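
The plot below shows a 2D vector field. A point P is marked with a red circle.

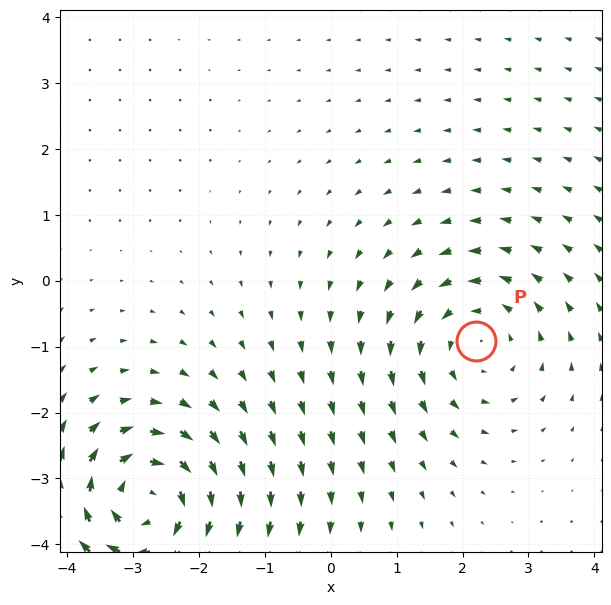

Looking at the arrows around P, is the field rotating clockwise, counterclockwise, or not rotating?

counterclockwise

Near P at (2.2, -0.9) the arrows circulate counterclockwise. The curl (z-component) there is about +3; positive curl means counterclockwise rotation.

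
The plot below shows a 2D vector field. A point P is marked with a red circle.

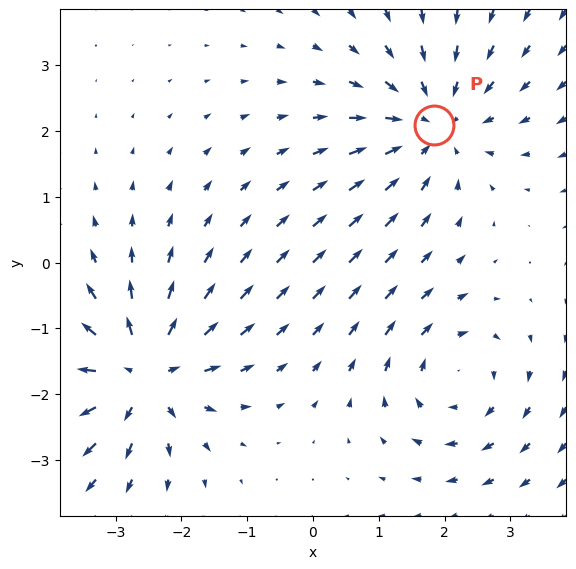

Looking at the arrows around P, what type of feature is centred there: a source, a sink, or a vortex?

sink

At P (1.8, 2.1) the arrows converge inward. Divergence about -4, curl ≈0 — negative divergence with near-zero curl is a sink.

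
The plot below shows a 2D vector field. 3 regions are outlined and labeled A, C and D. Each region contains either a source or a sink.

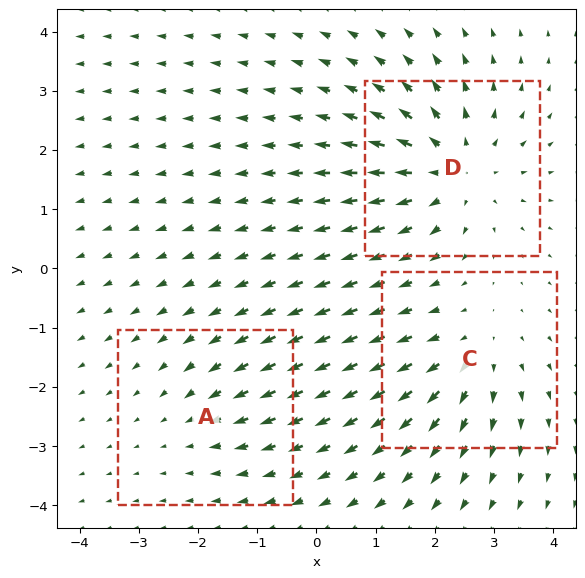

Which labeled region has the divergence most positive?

Divergence at each region's feature centre — A: about -2, C: about +3, D: about +4. Region D is most positive.

D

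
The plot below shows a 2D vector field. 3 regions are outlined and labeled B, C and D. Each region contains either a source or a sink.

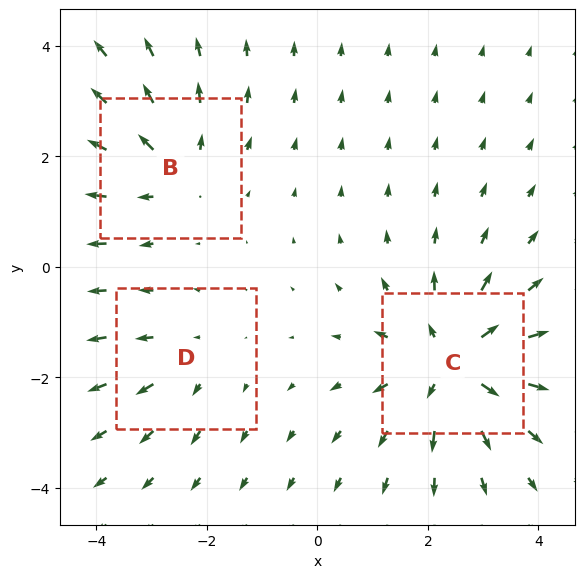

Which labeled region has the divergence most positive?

Divergence at each region's feature centre — B: about +3, C: about +5, D: about +2. Region C is most positive.

C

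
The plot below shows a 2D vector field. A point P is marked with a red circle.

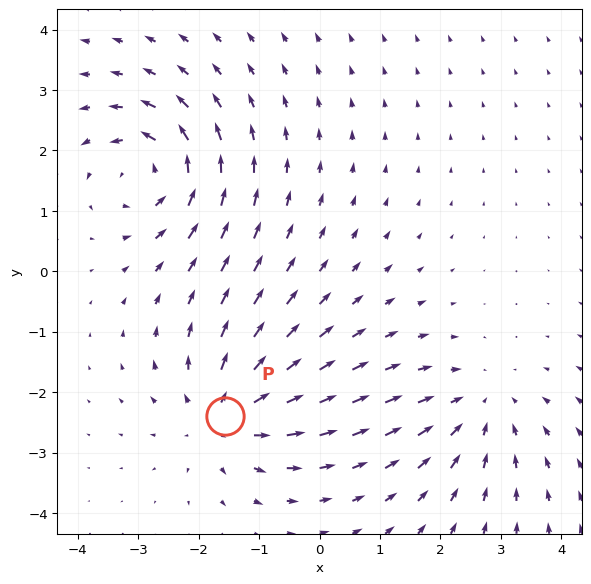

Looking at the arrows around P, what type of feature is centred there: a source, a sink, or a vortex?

At P (-1.6, -2.4) the arrows spread outward. Divergence about +5, curl ≈0 — positive divergence with near-zero curl is a source.

source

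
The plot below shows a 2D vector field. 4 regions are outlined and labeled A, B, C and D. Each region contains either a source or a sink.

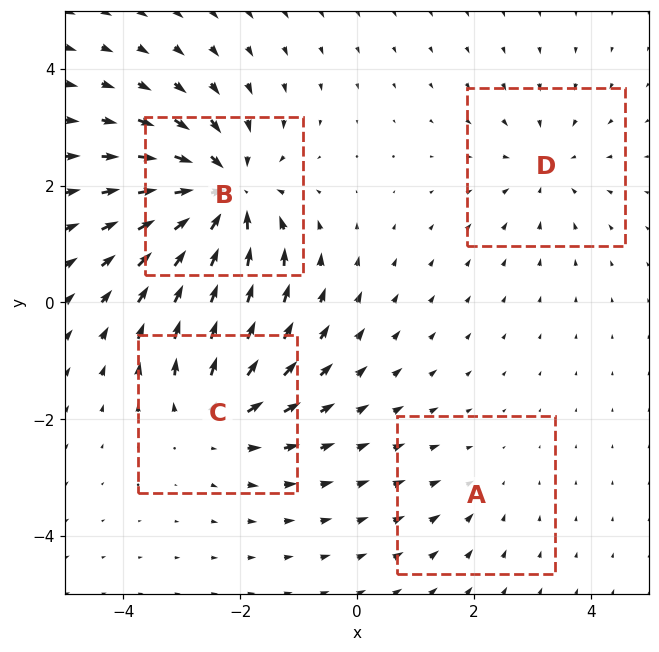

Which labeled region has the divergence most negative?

B

Divergence at each region's feature centre — A: about -2, B: about -7, C: about +4, D: about -3. Region B is most negative.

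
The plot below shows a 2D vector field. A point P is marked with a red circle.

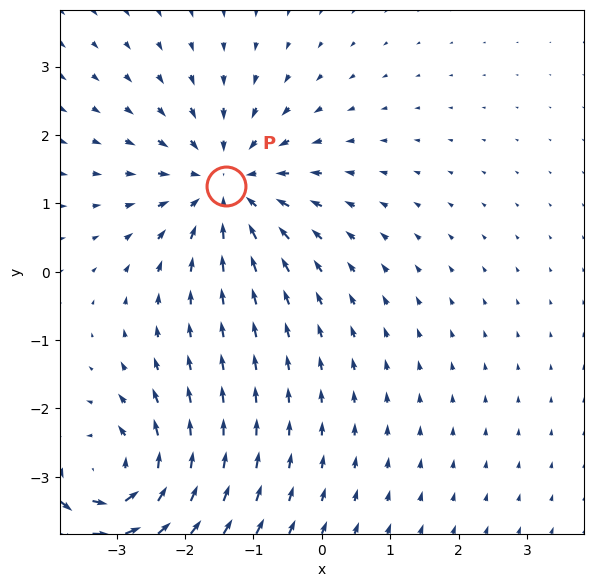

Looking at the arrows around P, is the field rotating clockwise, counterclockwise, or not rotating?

Near P at (-1.4, 1.3) the arrows show no circulation. The curl there is ≈0.

not rotating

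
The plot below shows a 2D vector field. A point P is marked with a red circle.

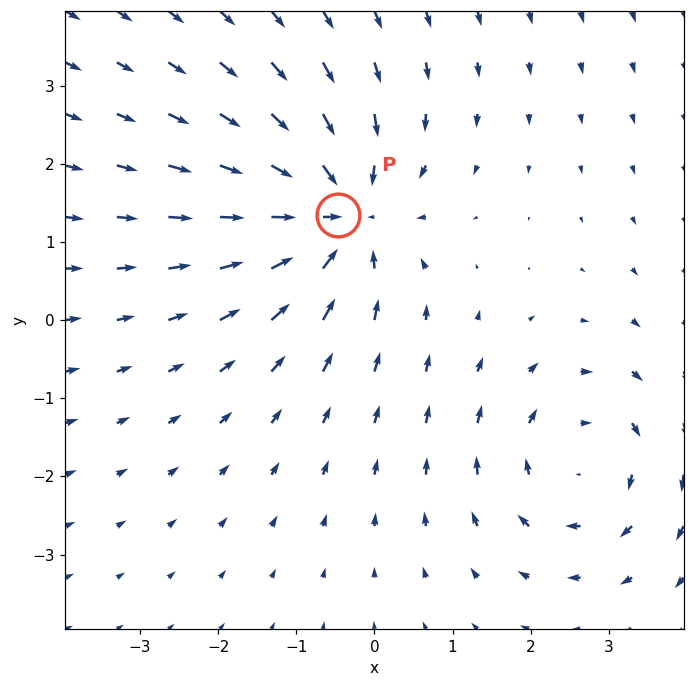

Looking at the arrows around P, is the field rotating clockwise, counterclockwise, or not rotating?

not rotating

Near P at (-0.5, 1.4) the arrows show no circulation. The curl there is ≈0.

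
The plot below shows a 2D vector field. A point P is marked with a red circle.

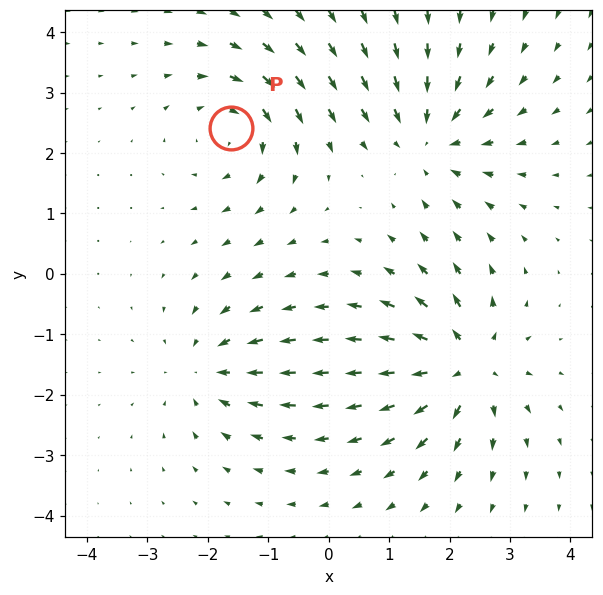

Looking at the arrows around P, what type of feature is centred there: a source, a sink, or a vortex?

vortex

At P (-1.6, 2.4) the arrows circulate clockwise. Divergence ≈0, curl about -5 — near-zero divergence with nonzero curl is a vortex.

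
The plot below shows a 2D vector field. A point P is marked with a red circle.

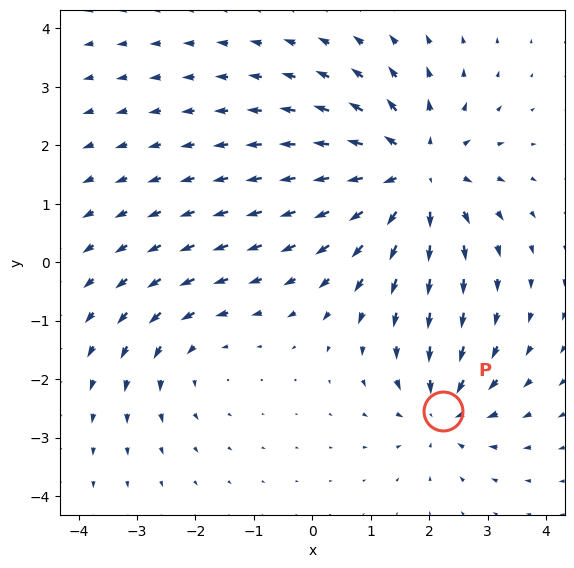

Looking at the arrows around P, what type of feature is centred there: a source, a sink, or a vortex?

sink

At P (2.2, -2.5) the arrows converge inward. Divergence about -4, curl ≈0 — negative divergence with near-zero curl is a sink.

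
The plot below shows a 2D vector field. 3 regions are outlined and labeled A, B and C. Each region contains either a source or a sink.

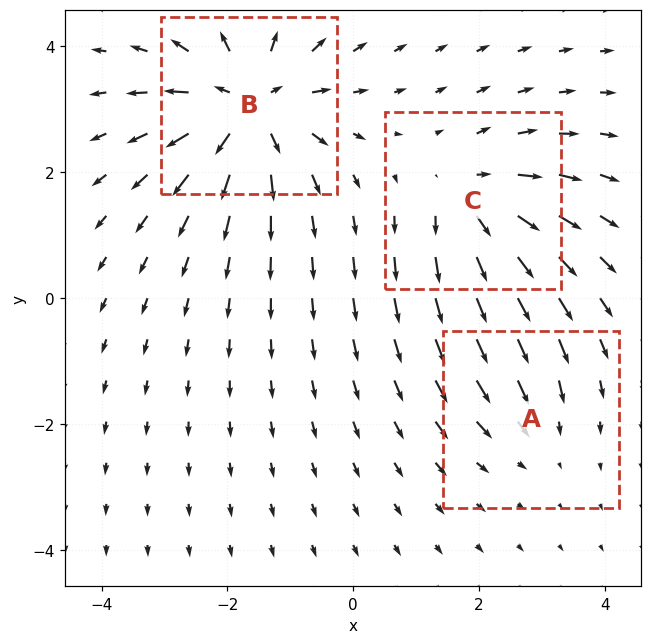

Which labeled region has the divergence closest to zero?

Divergence at each region's feature centre — A: about -2, B: about +6, C: about +4. Region A is closest to zero.

A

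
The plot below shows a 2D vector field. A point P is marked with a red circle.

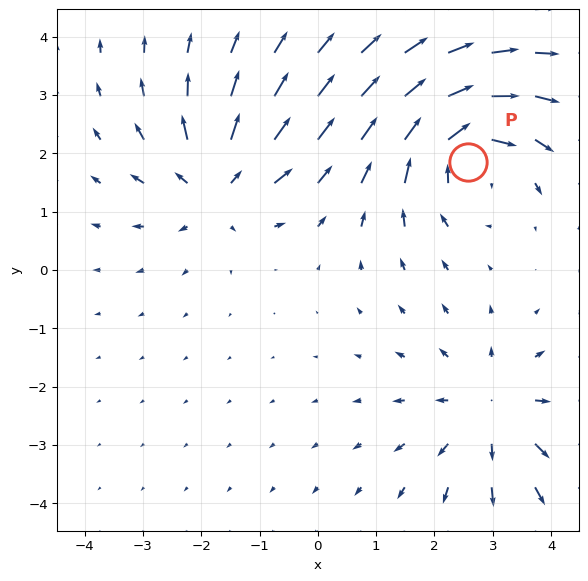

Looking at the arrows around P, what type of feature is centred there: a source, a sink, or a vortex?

At P (2.6, 1.9) the arrows circulate clockwise. Divergence ≈0, curl about -5 — near-zero divergence with nonzero curl is a vortex.

vortex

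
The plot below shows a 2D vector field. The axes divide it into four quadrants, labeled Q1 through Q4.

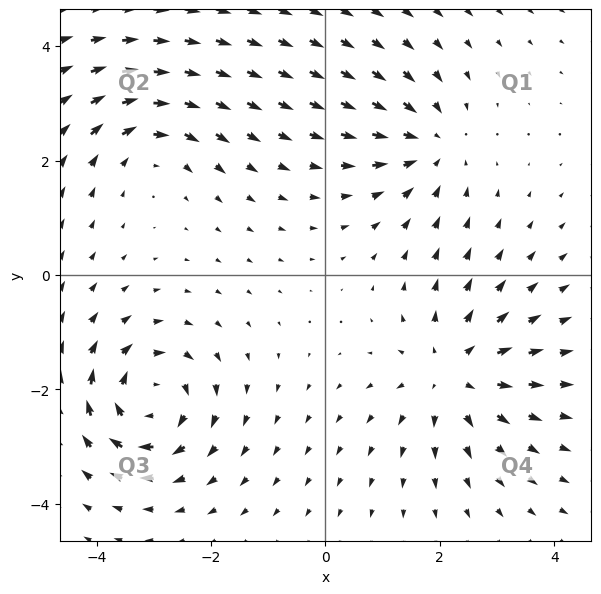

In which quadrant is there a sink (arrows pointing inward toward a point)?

Q1

The sink sits at approximately (1.8, 2.3), which lies in quadrant Q1. The divergence there is about -4, negative as expected for a sink.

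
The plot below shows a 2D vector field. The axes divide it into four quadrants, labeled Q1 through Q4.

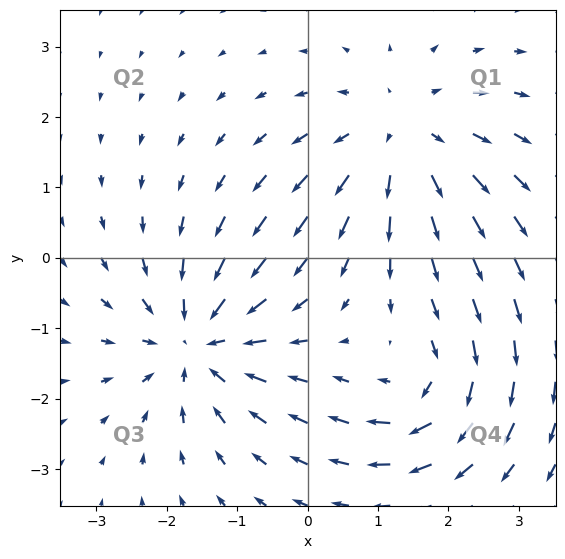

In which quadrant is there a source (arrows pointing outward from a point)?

The source sits at approximately (1.3, 1.7), which lies in quadrant Q1. The divergence there is about +4, positive as expected for a source.

Q1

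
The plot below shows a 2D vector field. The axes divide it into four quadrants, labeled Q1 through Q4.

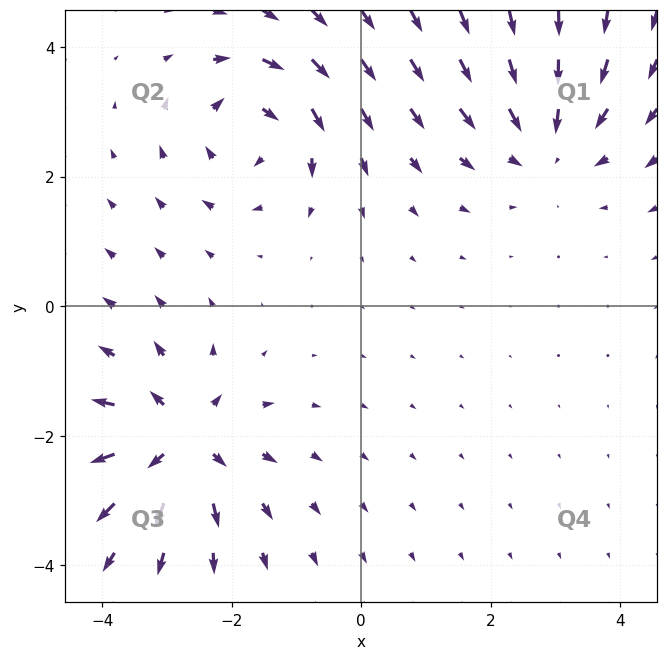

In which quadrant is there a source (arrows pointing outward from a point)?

Q3

The source sits at approximately (-2.8, -2.1), which lies in quadrant Q3. The divergence there is about +6, positive as expected for a source.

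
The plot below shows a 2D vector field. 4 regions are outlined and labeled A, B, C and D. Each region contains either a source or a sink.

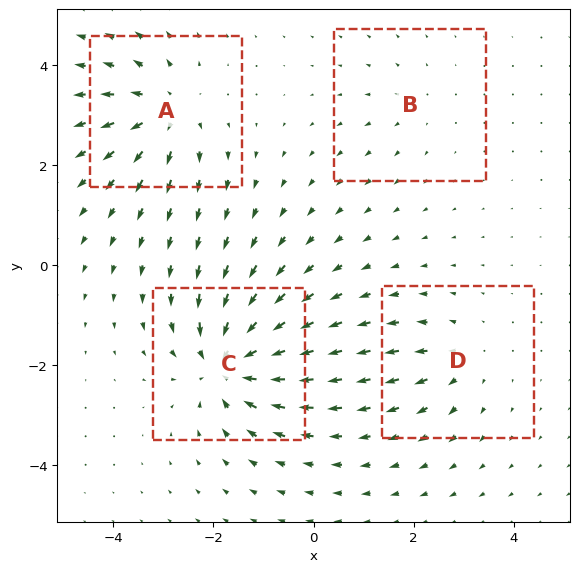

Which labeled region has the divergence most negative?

C

Divergence at each region's feature centre — A: about +6, B: about +2, C: about -8, D: about +4. Region C is most negative.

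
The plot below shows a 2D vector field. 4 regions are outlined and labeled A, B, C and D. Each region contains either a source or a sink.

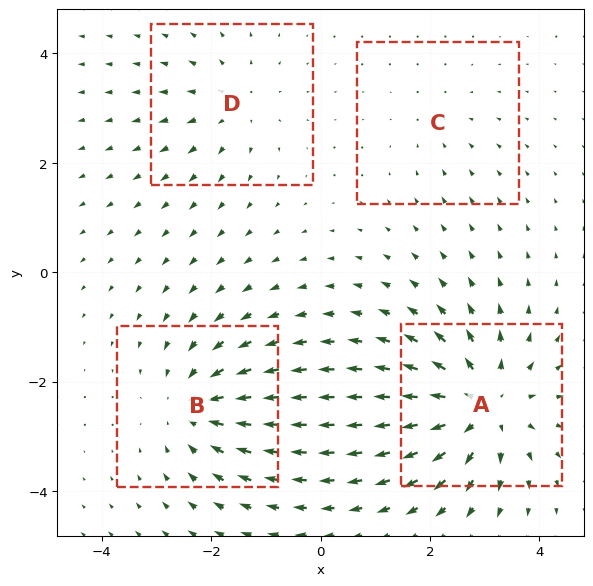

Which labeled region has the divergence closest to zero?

Divergence at each region's feature centre — A: about +7, B: about -5, C: about -2, D: about +3. Region C is closest to zero.

C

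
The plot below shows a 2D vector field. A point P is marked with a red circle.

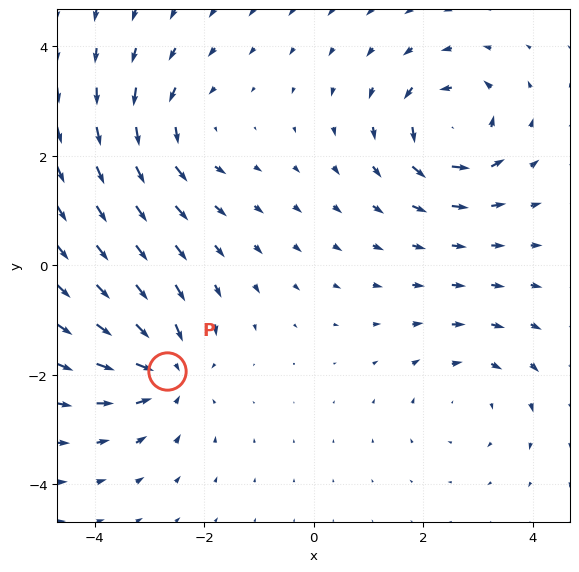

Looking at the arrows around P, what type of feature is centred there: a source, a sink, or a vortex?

sink

At P (-2.7, -1.9) the arrows converge inward. Divergence about -5, curl ≈0 — negative divergence with near-zero curl is a sink.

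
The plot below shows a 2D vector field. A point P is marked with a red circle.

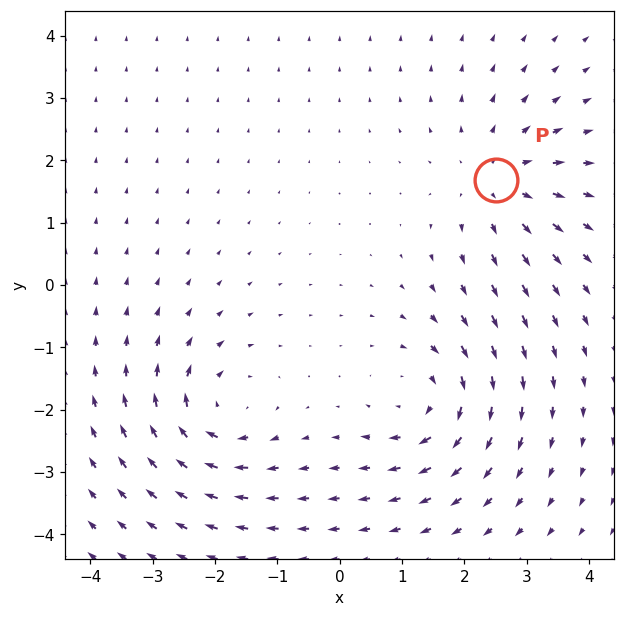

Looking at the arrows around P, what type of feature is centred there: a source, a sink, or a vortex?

At P (2.5, 1.7) the arrows spread outward. Divergence about +4, curl ≈0 — positive divergence with near-zero curl is a source.

source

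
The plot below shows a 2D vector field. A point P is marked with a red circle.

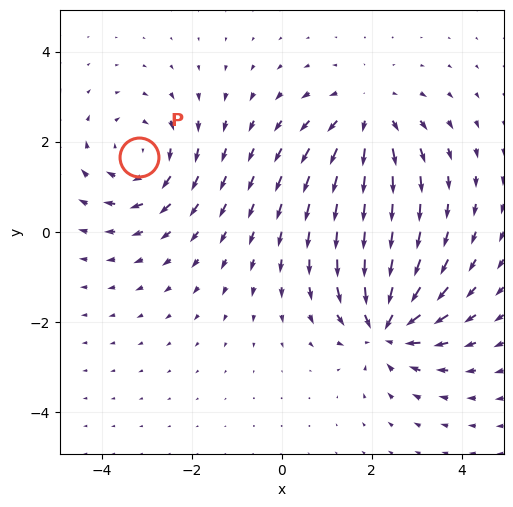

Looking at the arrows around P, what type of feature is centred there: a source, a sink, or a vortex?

vortex

At P (-3.2, 1.7) the arrows circulate clockwise. Divergence ≈0, curl about -3 — near-zero divergence with nonzero curl is a vortex.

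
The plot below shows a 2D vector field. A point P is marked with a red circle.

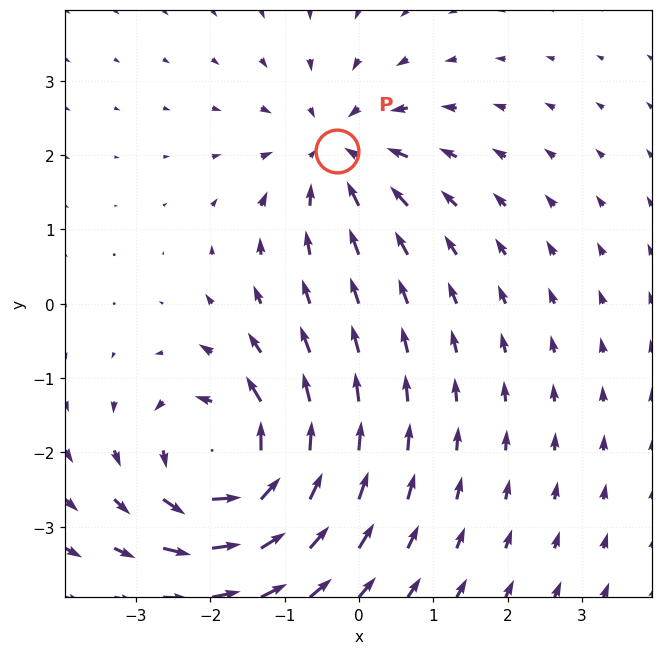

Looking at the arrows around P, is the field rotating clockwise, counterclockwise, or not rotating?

not rotating

Near P at (-0.3, 2.0) the arrows show no circulation. The curl there is ≈0.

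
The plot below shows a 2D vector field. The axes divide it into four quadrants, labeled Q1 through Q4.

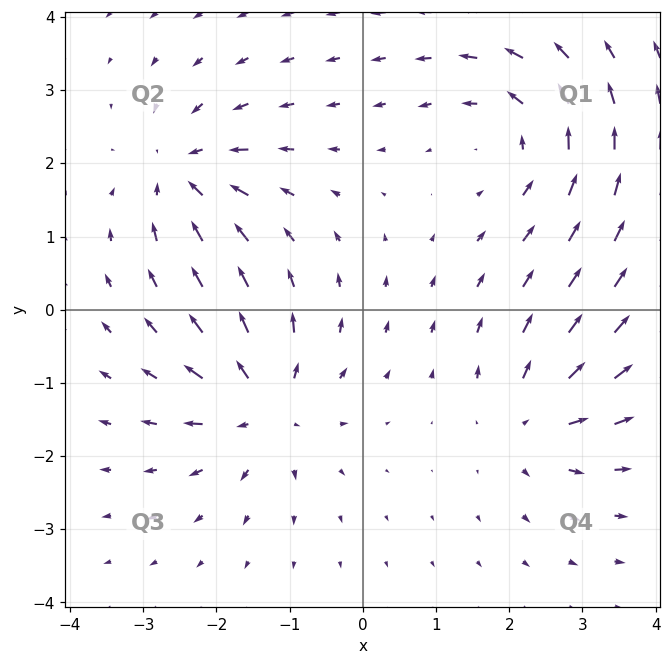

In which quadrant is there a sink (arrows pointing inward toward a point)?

Q2

The sink sits at approximately (-2.4, 1.9), which lies in quadrant Q2. The divergence there is about -5, negative as expected for a sink.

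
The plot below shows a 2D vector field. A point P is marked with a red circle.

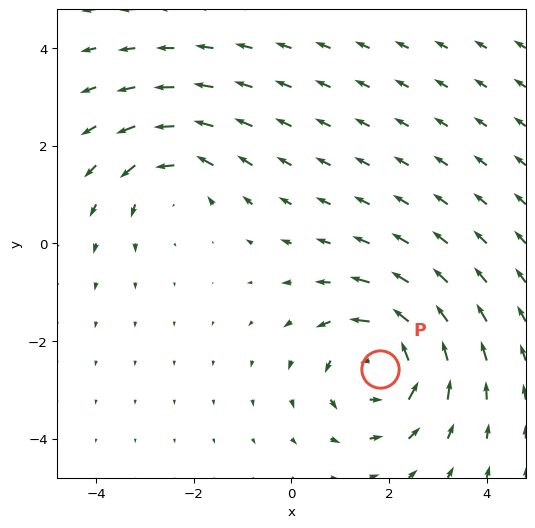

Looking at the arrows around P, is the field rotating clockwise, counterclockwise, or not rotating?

Near P at (1.8, -2.6) the arrows circulate counterclockwise. The curl (z-component) there is about +5; positive curl means counterclockwise rotation.

counterclockwise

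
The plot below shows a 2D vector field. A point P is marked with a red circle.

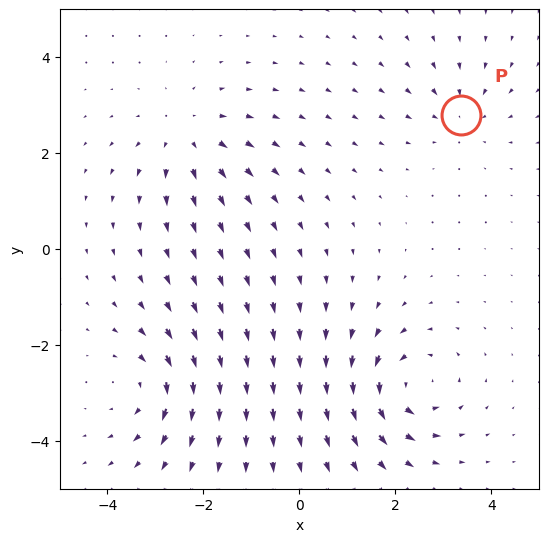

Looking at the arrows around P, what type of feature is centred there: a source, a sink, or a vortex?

sink

At P (3.4, 2.8) the arrows converge inward. Divergence about -3, curl ≈0 — negative divergence with near-zero curl is a sink.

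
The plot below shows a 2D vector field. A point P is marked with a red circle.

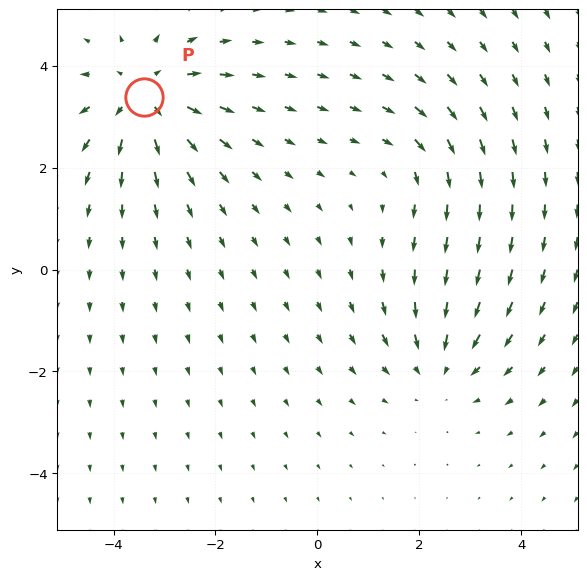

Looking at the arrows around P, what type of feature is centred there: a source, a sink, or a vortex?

source

At P (-3.4, 3.4) the arrows spread outward. Divergence about +4, curl ≈0 — positive divergence with near-zero curl is a source.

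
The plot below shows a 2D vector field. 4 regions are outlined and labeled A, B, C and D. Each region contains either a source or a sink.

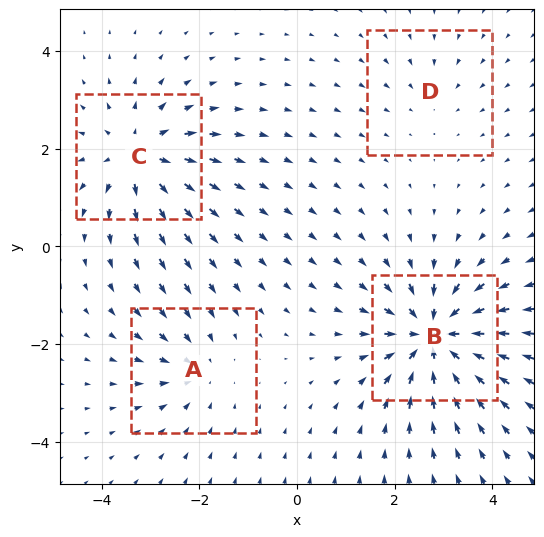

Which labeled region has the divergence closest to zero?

D

Divergence at each region's feature centre — A: about -3, B: about -7, C: about +5, D: about -2. Region D is closest to zero.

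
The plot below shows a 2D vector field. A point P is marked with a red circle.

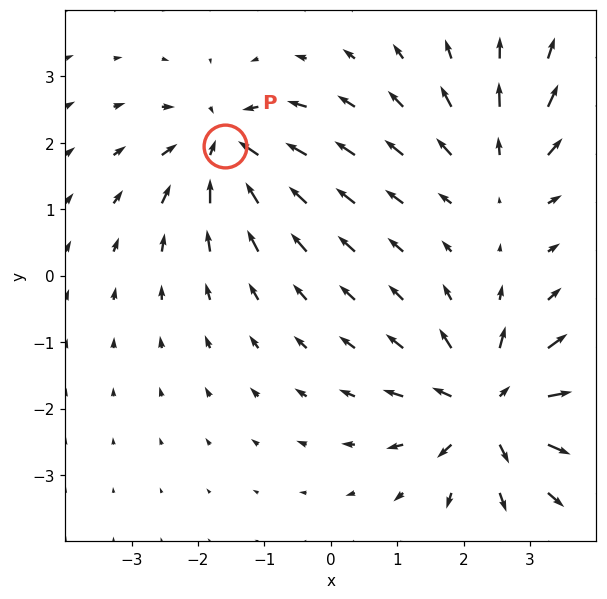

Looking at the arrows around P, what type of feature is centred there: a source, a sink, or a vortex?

At P (-1.6, 2.0) the arrows converge inward. Divergence about -5, curl ≈0 — negative divergence with near-zero curl is a sink.

sink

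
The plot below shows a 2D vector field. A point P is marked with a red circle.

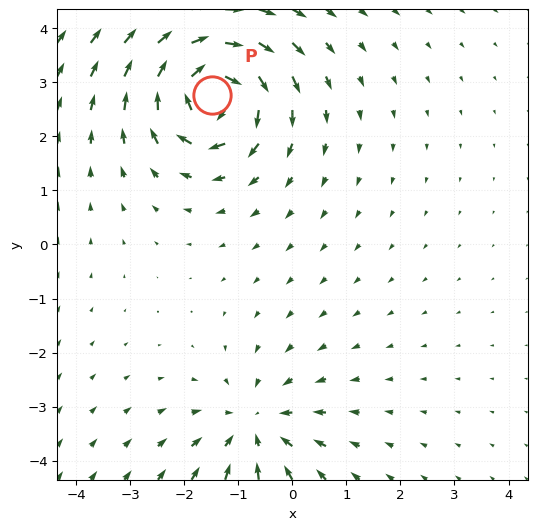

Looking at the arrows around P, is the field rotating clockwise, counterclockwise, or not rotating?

clockwise

Near P at (-1.5, 2.8) the arrows circulate clockwise. The curl (z-component) there is about -7; negative curl means clockwise rotation.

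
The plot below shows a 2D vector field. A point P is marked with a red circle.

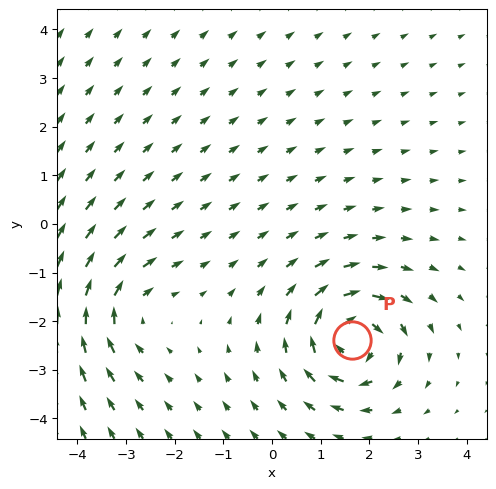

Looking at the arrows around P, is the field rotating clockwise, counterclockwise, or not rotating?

clockwise

Near P at (1.6, -2.4) the arrows circulate clockwise. The curl (z-component) there is about -7; negative curl means clockwise rotation.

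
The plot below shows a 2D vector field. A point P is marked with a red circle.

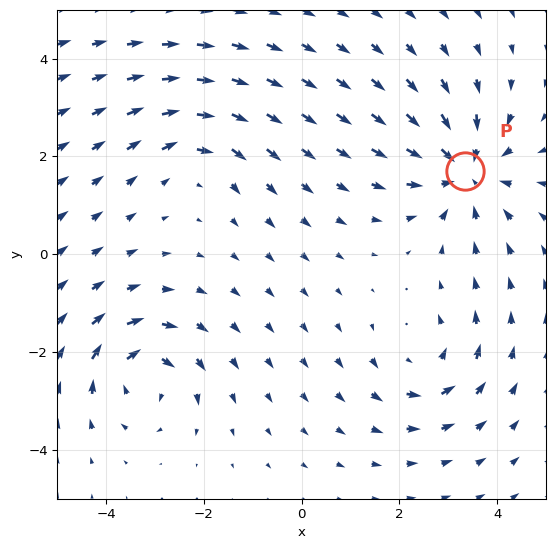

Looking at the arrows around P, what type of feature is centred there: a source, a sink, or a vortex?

sink

At P (3.3, 1.7) the arrows converge inward. Divergence about -4, curl ≈0 — negative divergence with near-zero curl is a sink.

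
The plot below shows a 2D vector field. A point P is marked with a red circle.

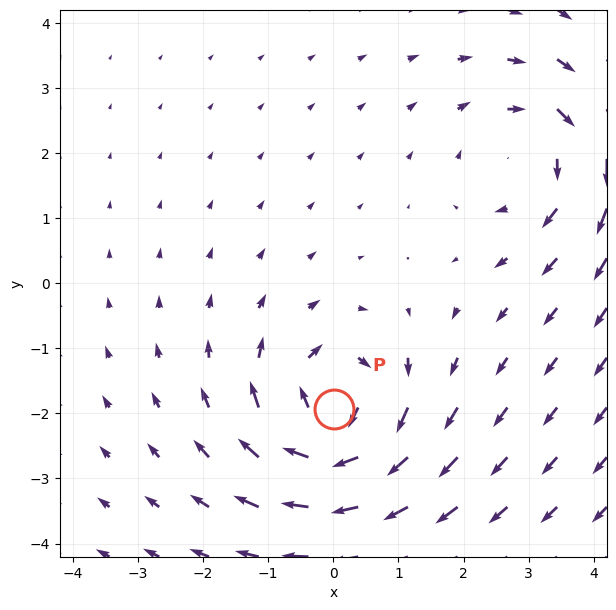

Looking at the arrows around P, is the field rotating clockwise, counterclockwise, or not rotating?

clockwise

Near P at (0.0, -1.9) the arrows circulate clockwise. The curl (z-component) there is about -6; negative curl means clockwise rotation.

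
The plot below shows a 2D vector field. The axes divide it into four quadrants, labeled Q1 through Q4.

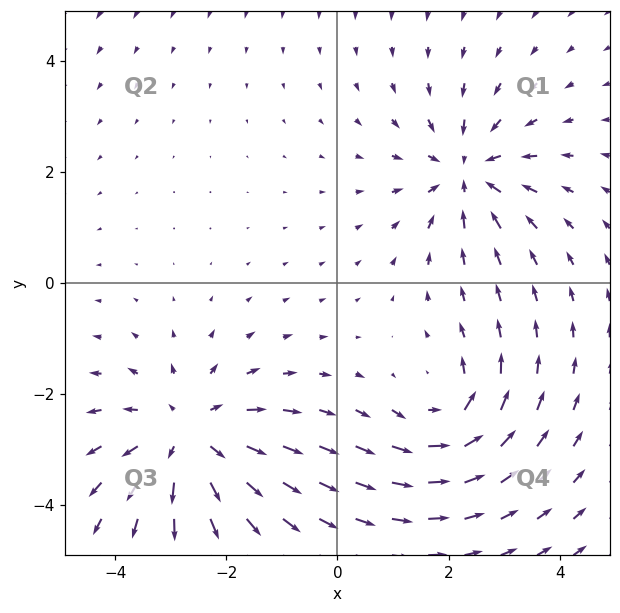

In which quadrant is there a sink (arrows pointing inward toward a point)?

Q1

The sink sits at approximately (2.3, 2.0), which lies in quadrant Q1. The divergence there is about -4, negative as expected for a sink.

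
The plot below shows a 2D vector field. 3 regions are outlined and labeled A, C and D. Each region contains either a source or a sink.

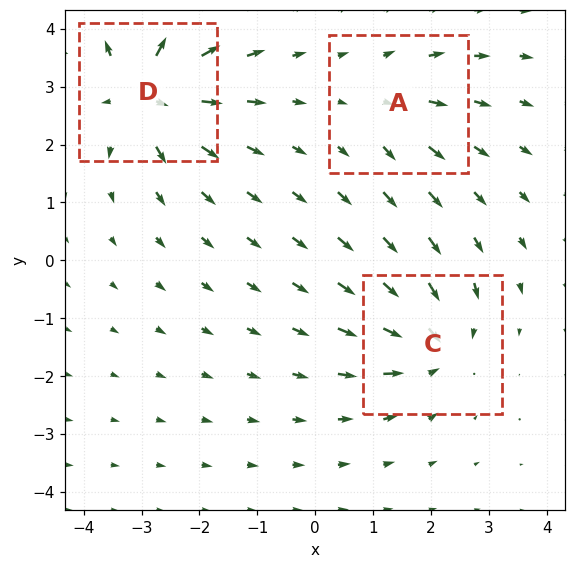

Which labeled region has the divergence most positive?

Divergence at each region's feature centre — A: about +2, C: about -4, D: about +6. Region D is most positive.

D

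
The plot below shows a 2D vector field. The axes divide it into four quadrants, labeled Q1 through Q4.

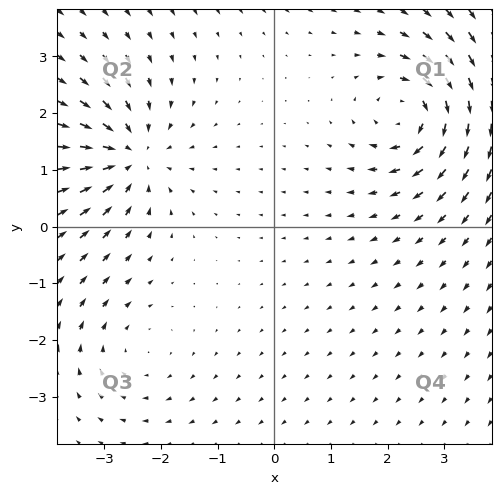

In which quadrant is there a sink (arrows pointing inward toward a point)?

Q2

The sink sits at approximately (-2.5, 1.3), which lies in quadrant Q2. The divergence there is about -6, negative as expected for a sink.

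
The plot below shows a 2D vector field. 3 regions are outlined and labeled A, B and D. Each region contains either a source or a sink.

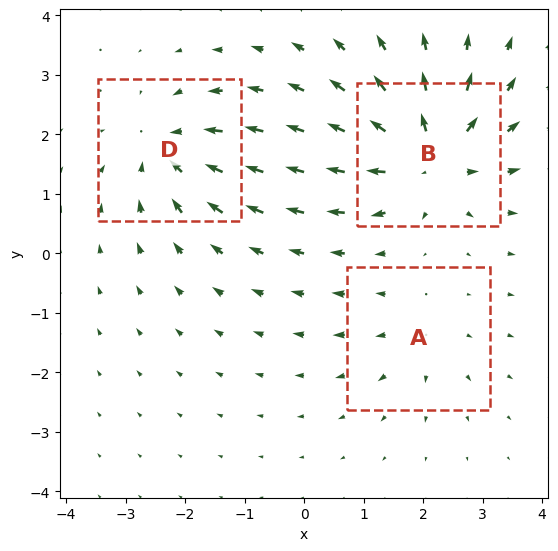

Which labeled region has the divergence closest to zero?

A

Divergence at each region's feature centre — A: about +2, B: about +5, D: about -4. Region A is closest to zero.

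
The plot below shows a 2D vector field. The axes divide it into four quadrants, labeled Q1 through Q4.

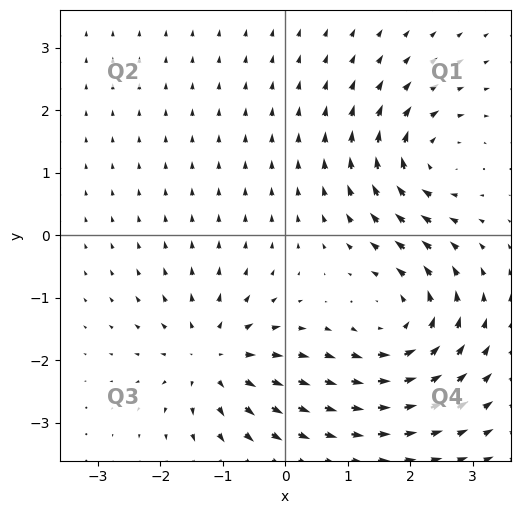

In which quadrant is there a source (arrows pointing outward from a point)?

Q3

The source sits at approximately (-1.2, -2.0), which lies in quadrant Q3. The divergence there is about +4, positive as expected for a source.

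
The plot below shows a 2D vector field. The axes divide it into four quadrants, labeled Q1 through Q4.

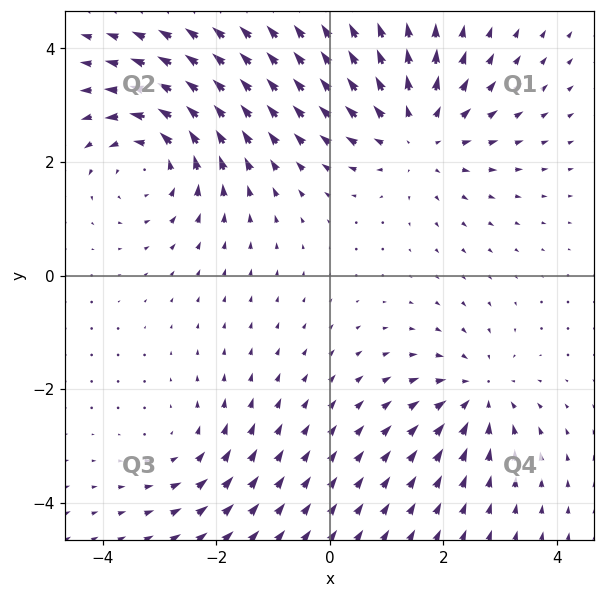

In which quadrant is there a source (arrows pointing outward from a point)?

Q1

The source sits at approximately (1.5, 2.5), which lies in quadrant Q1. The divergence there is about +4, positive as expected for a source.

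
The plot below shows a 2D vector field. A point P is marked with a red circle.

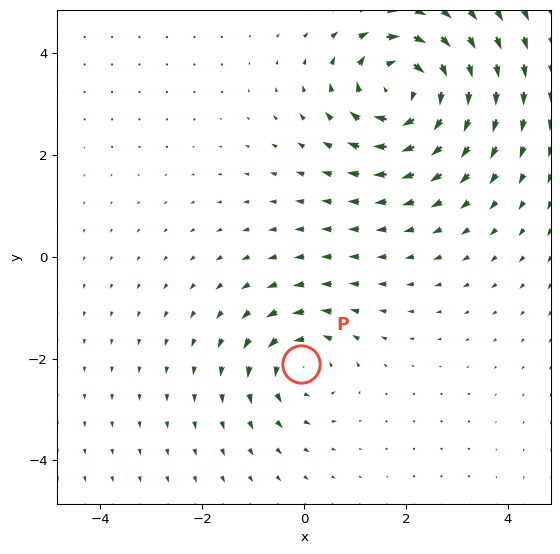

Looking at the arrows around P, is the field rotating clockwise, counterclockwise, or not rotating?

counterclockwise

Near P at (-0.1, -2.1) the arrows circulate counterclockwise. The curl (z-component) there is about +3; positive curl means counterclockwise rotation.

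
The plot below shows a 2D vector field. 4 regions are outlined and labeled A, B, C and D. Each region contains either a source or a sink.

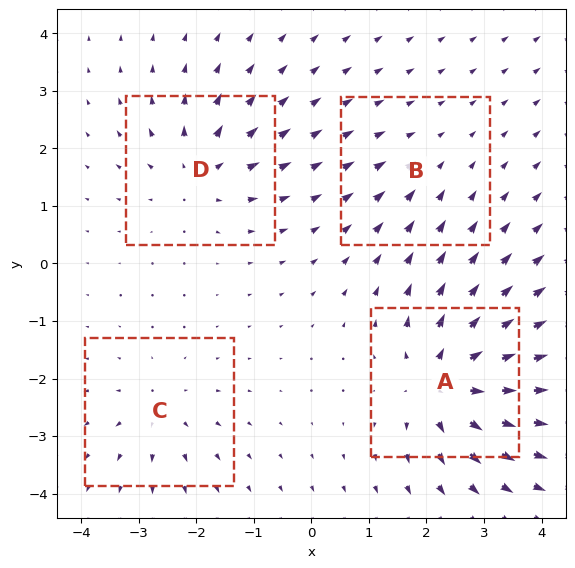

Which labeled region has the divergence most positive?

Divergence at each region's feature centre — A: about +8, B: about -2, C: about +4, D: about +6. Region A is most positive.

A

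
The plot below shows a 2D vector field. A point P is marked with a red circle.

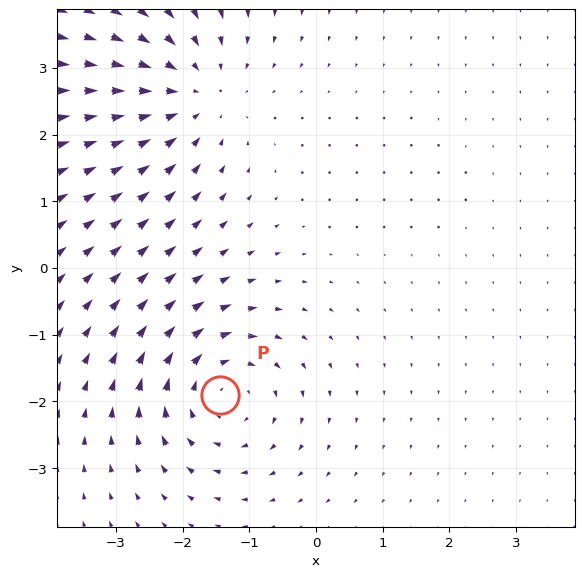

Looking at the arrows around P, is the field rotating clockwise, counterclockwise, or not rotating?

clockwise

Near P at (-1.4, -1.9) the arrows circulate clockwise. The curl (z-component) there is about -4; negative curl means clockwise rotation.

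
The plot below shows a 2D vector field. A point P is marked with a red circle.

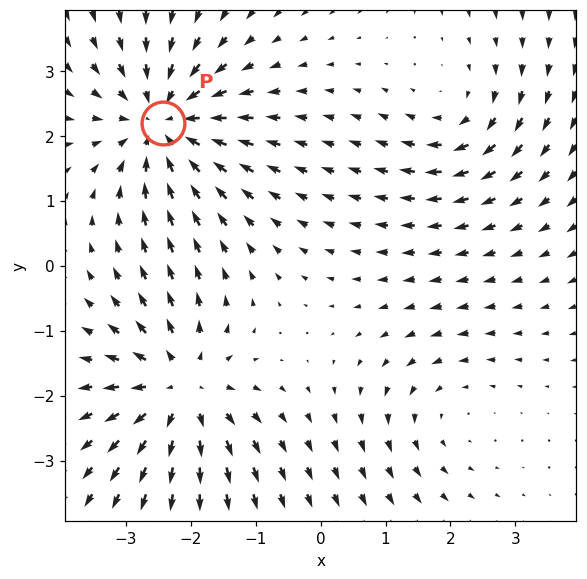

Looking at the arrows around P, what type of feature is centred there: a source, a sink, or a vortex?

sink

At P (-2.4, 2.2) the arrows converge inward. Divergence about -5, curl ≈0 — negative divergence with near-zero curl is a sink.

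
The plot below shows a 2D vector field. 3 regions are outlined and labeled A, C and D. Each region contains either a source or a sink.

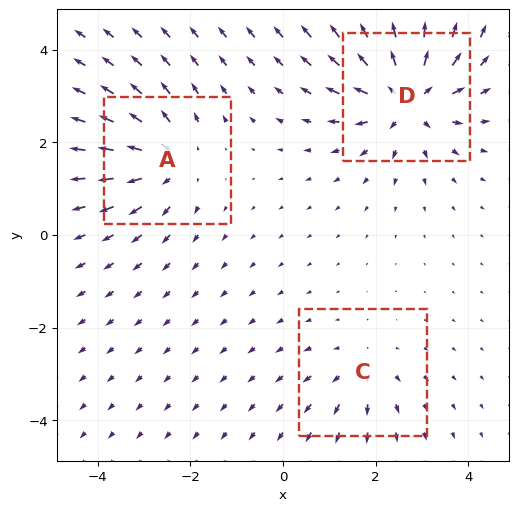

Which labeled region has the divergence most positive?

D

Divergence at each region's feature centre — A: about +3, C: about +2, D: about +5. Region D is most positive.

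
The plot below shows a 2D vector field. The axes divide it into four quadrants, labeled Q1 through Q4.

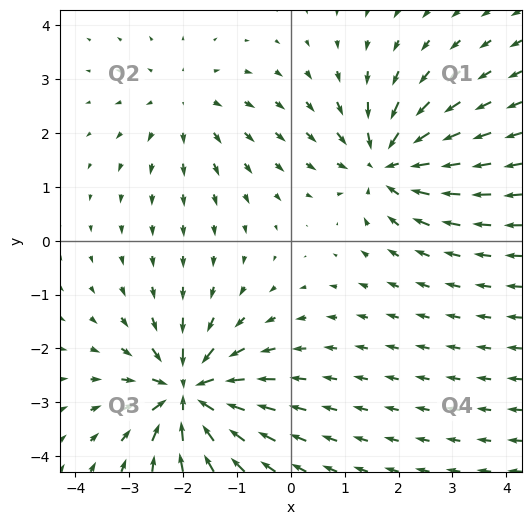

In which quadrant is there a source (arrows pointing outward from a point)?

The source sits at approximately (-1.9, 2.5), which lies in quadrant Q2. The divergence there is about +2, positive as expected for a source.

Q2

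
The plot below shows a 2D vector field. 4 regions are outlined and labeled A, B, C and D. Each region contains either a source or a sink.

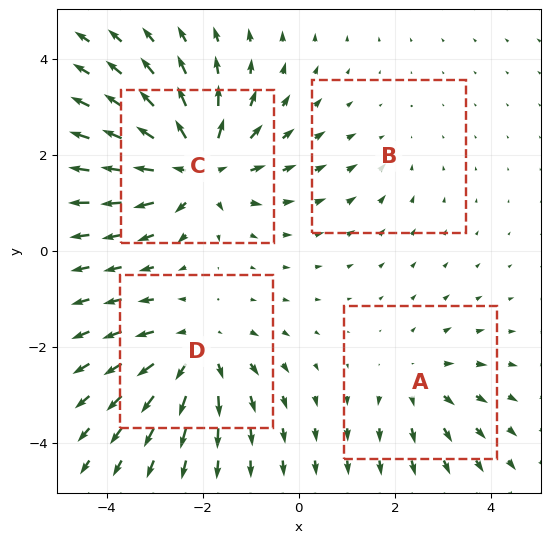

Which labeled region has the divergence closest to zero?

Divergence at each region's feature centre — A: about +3, B: about -2, C: about +7, D: about +5. Region B is closest to zero.

B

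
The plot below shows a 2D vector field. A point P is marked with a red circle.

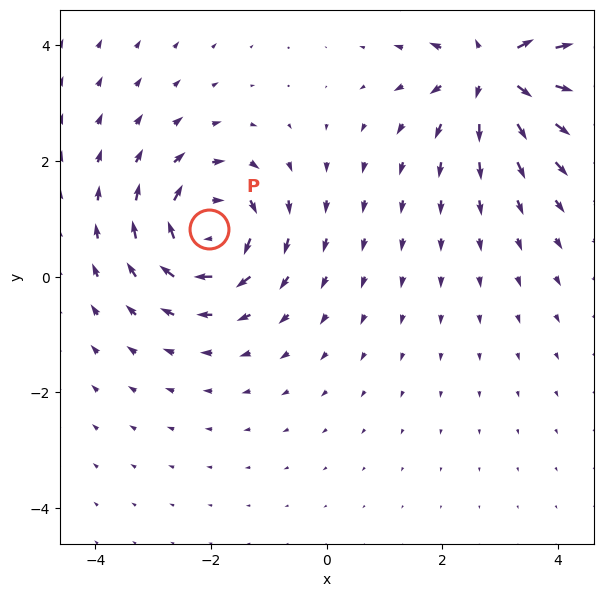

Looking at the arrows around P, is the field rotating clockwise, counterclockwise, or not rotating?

Near P at (-2.0, 0.8) the arrows circulate clockwise. The curl (z-component) there is about -5; negative curl means clockwise rotation.

clockwise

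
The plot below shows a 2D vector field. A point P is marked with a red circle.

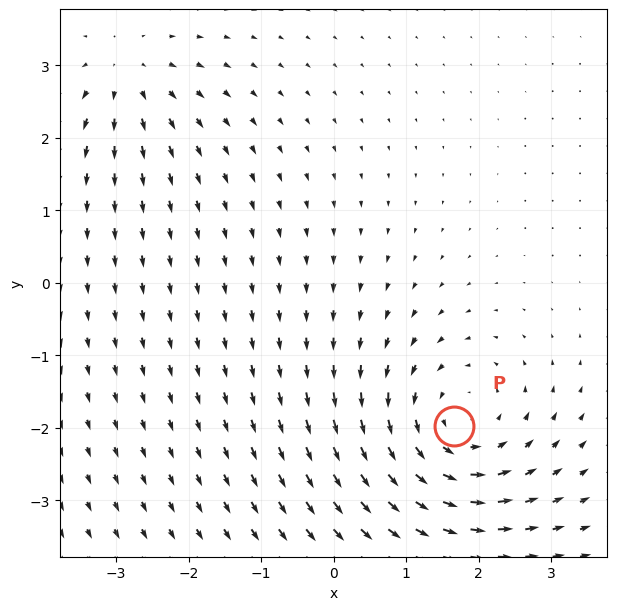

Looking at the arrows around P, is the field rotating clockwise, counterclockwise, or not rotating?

Near P at (1.7, -2.0) the arrows circulate counterclockwise. The curl (z-component) there is about +4; positive curl means counterclockwise rotation.

counterclockwise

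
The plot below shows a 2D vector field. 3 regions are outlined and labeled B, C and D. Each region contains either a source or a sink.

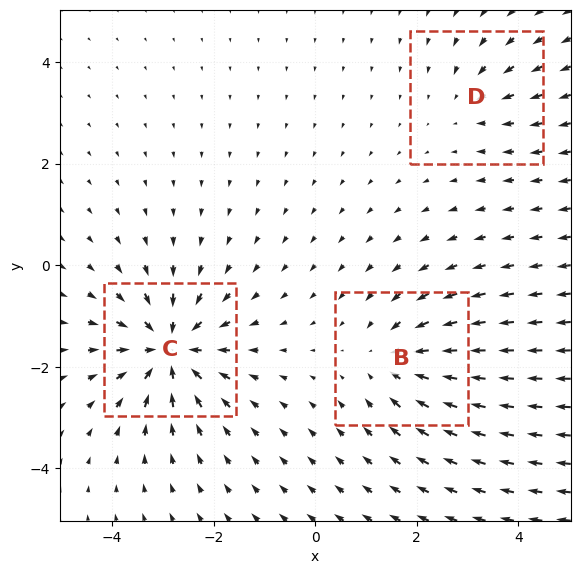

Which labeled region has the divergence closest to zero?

D

Divergence at each region's feature centre — B: about -4, C: about -6, D: about -2. Region D is closest to zero.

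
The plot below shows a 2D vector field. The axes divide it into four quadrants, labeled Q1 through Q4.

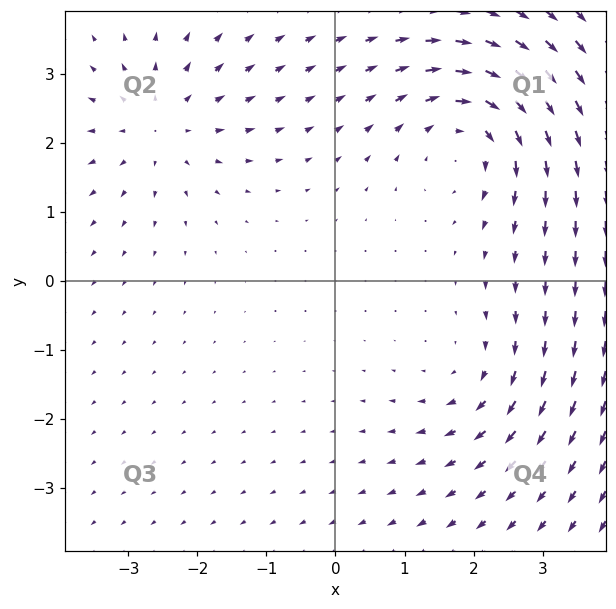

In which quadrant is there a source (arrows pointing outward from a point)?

Q2

The source sits at approximately (-2.5, 2.3), which lies in quadrant Q2. The divergence there is about +3, positive as expected for a source.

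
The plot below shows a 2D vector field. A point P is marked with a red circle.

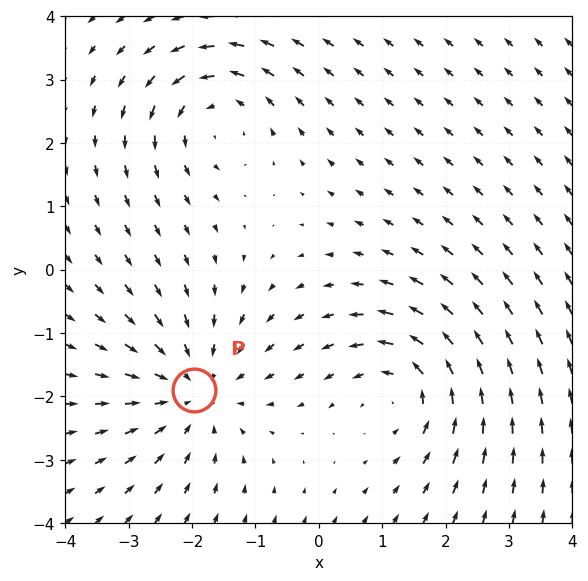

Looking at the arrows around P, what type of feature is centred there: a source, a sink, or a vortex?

sink

At P (-2.0, -1.9) the arrows converge inward. Divergence about -3, curl ≈0 — negative divergence with near-zero curl is a sink.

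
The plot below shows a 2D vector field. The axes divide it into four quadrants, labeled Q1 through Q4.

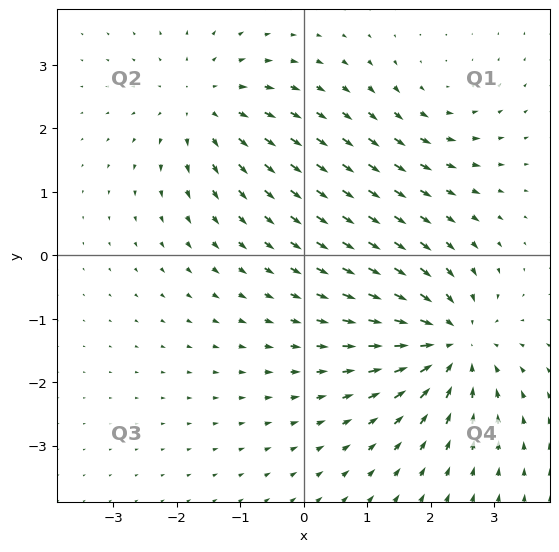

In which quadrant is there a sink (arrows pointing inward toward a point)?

Q4

The sink sits at approximately (2.3, -1.4), which lies in quadrant Q4. The divergence there is about -5, negative as expected for a sink.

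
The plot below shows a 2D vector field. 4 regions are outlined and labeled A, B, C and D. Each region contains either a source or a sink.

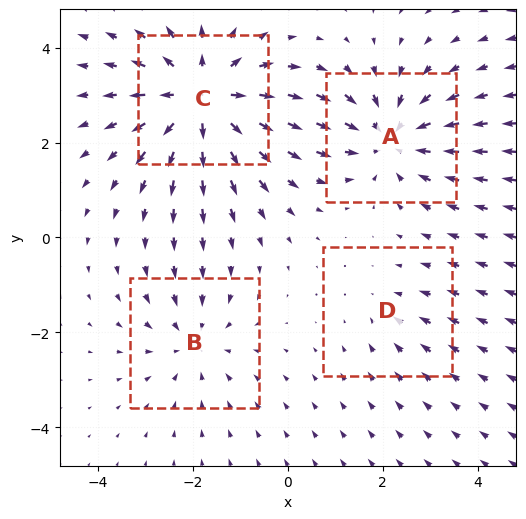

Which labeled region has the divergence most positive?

C

Divergence at each region's feature centre — A: about -4, B: about -3, C: about +5, D: about -2. Region C is most positive.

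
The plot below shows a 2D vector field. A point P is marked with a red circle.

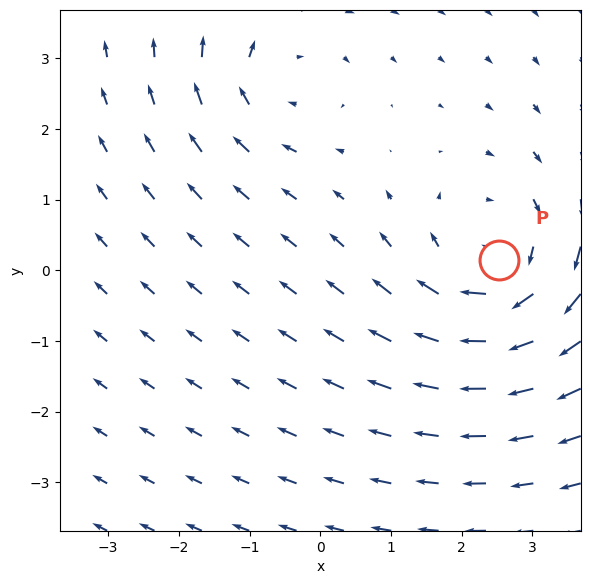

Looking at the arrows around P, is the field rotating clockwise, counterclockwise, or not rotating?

clockwise

Near P at (2.5, 0.1) the arrows circulate clockwise. The curl (z-component) there is about -3; negative curl means clockwise rotation.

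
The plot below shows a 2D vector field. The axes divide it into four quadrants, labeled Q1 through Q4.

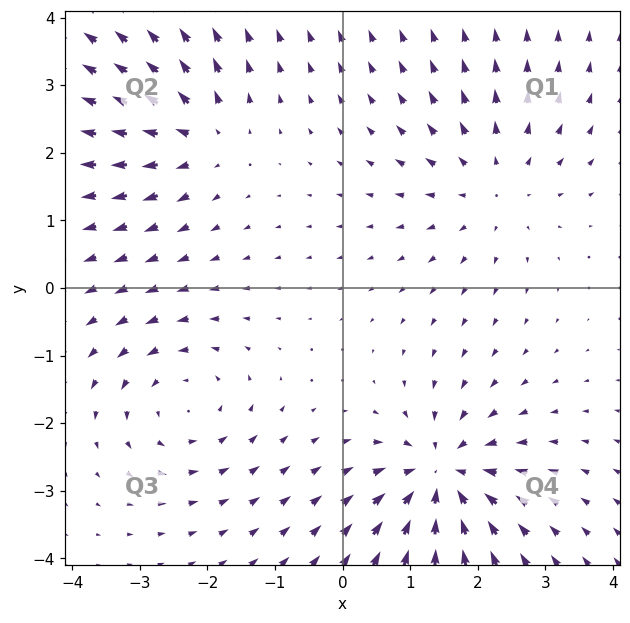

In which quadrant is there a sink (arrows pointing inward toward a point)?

The sink sits at approximately (1.5, -2.8), which lies in quadrant Q4. The divergence there is about -5, negative as expected for a sink.

Q4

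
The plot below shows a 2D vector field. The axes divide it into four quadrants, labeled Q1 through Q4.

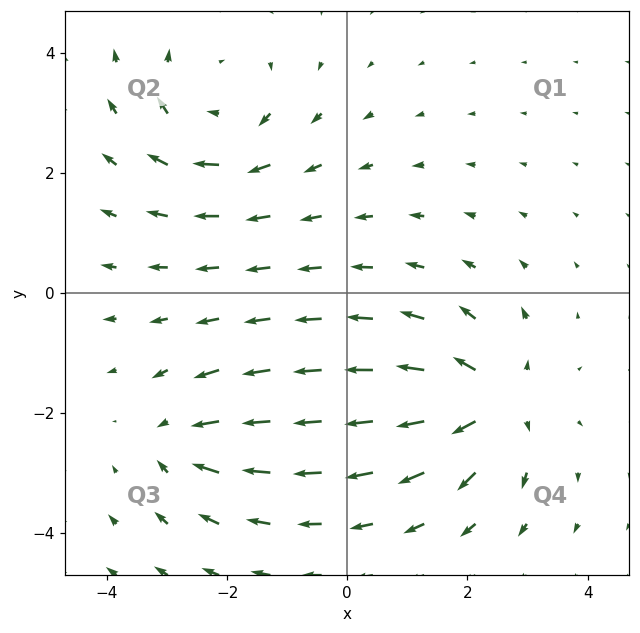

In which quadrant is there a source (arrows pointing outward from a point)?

The source sits at approximately (2.4, -1.8), which lies in quadrant Q4. The divergence there is about +5, positive as expected for a source.

Q4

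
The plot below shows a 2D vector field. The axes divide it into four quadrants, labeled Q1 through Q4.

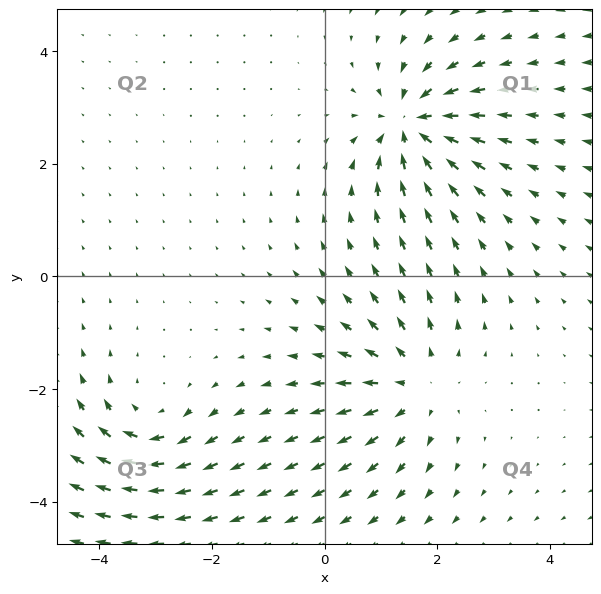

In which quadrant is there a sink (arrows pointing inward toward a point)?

The sink sits at approximately (1.5, 2.7), which lies in quadrant Q1. The divergence there is about -6, negative as expected for a sink.

Q1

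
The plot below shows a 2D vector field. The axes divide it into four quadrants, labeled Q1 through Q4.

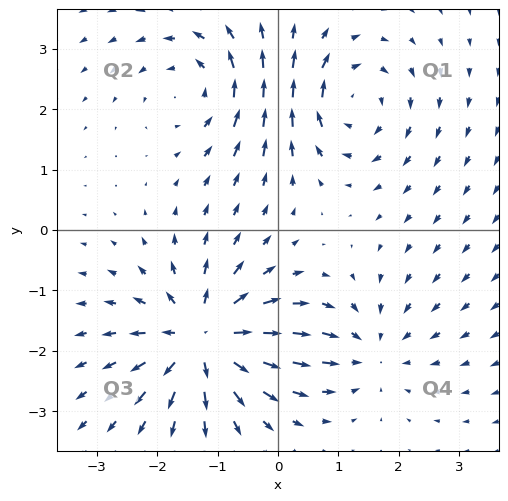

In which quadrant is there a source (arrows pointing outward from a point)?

The source sits at approximately (-1.2, -1.8), which lies in quadrant Q3. The divergence there is about +6, positive as expected for a source.

Q3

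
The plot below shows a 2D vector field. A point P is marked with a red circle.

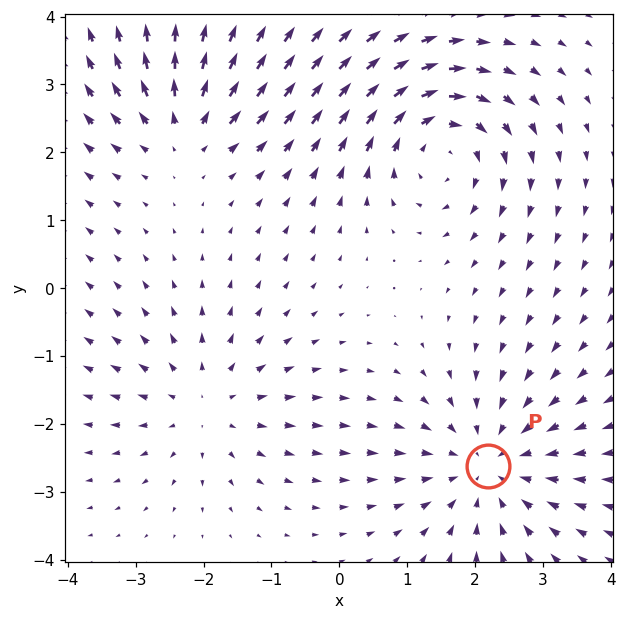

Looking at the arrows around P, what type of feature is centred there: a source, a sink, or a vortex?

At P (2.2, -2.6) the arrows converge inward. Divergence about -4, curl ≈0 — negative divergence with near-zero curl is a sink.

sink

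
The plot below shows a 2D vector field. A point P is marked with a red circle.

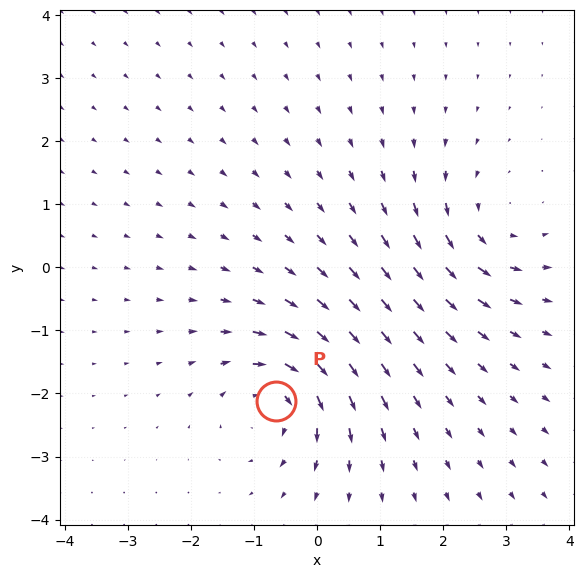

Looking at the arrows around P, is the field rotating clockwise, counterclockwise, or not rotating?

Near P at (-0.7, -2.1) the arrows circulate clockwise. The curl (z-component) there is about -5; negative curl means clockwise rotation.

clockwise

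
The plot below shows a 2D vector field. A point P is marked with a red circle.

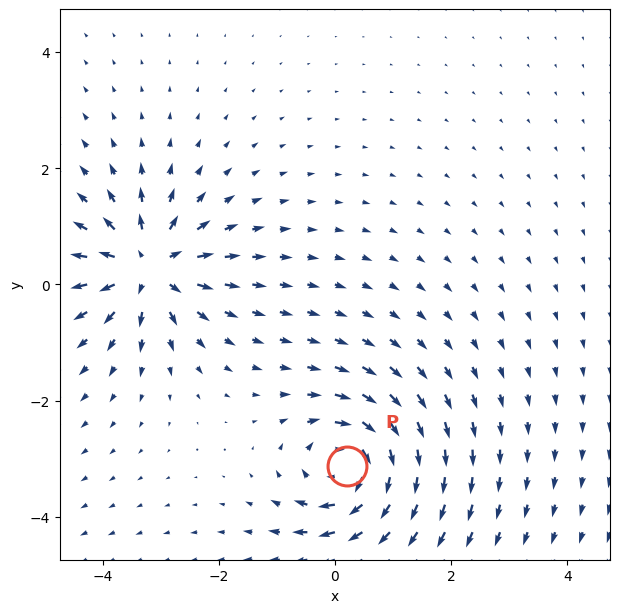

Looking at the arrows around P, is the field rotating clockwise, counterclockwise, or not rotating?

clockwise

Near P at (0.2, -3.1) the arrows circulate clockwise. The curl (z-component) there is about -6; negative curl means clockwise rotation.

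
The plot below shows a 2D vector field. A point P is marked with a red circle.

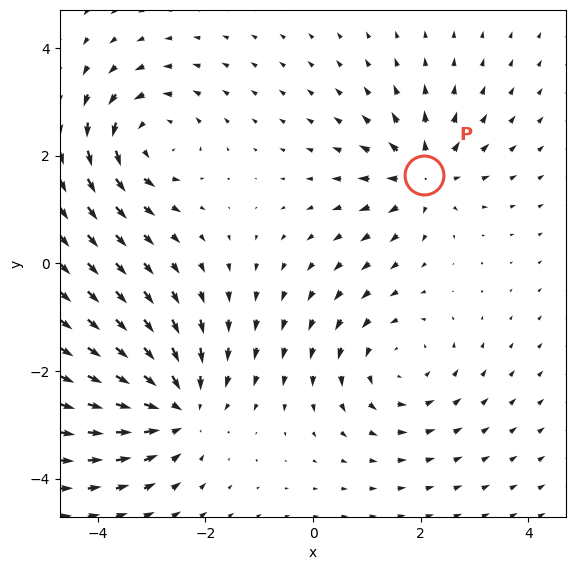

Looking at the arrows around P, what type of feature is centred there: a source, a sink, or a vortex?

source

At P (2.1, 1.6) the arrows spread outward. Divergence about +5, curl ≈0 — positive divergence with near-zero curl is a source.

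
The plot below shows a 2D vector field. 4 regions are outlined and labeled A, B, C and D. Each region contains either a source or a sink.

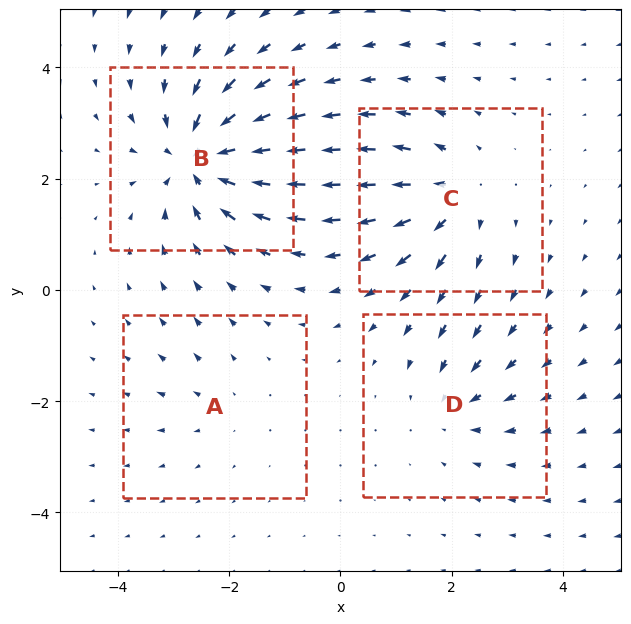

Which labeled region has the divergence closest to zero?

A

Divergence at each region's feature centre — A: about +2, B: about -7, C: about +5, D: about -3. Region A is closest to zero.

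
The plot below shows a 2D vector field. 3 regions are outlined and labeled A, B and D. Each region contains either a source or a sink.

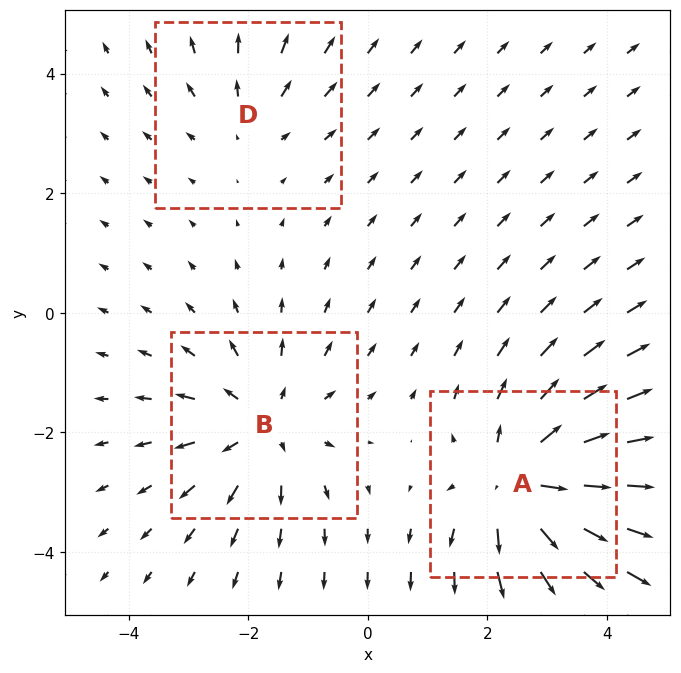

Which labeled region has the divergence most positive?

Divergence at each region's feature centre — A: about +4, B: about +3, D: about +2. Region A is most positive.

A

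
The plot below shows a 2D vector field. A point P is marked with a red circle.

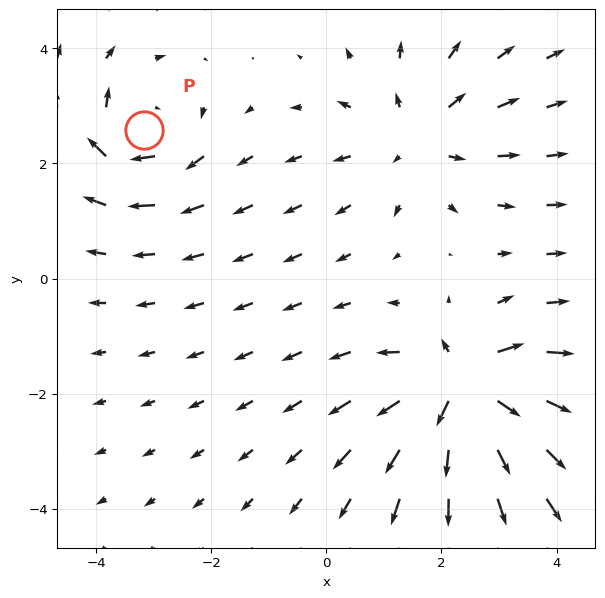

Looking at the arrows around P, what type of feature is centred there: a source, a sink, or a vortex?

vortex

At P (-3.2, 2.6) the arrows circulate clockwise. Divergence ≈0, curl about -4 — near-zero divergence with nonzero curl is a vortex.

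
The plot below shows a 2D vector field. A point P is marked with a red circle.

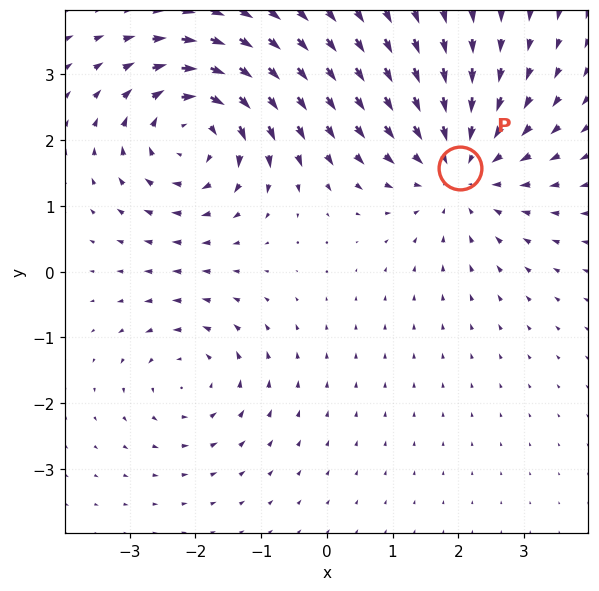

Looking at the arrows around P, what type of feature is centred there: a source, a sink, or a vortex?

At P (2.0, 1.6) the arrows converge inward. Divergence about -4, curl ≈0 — negative divergence with near-zero curl is a sink.

sink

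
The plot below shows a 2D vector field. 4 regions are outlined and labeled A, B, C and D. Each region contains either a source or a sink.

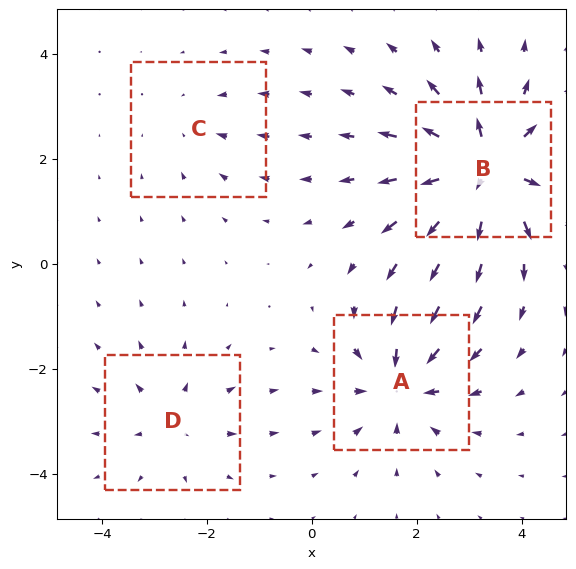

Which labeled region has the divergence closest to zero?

Divergence at each region's feature centre — A: about -6, B: about +8, C: about -2, D: about +4. Region C is closest to zero.

C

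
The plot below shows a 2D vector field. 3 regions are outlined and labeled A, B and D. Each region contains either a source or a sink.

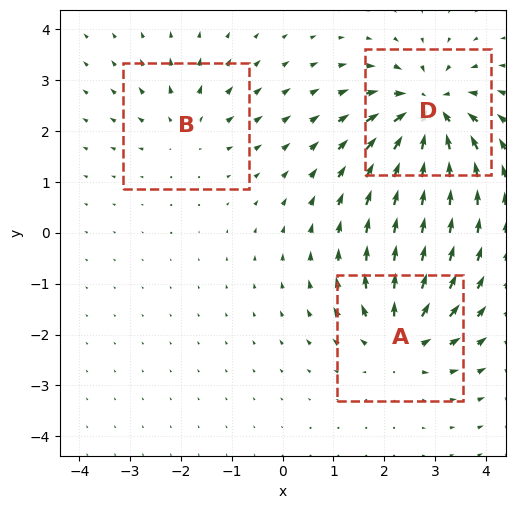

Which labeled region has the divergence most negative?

Divergence at each region's feature centre — A: about +4, B: about +3, D: about -6. Region D is most negative.

D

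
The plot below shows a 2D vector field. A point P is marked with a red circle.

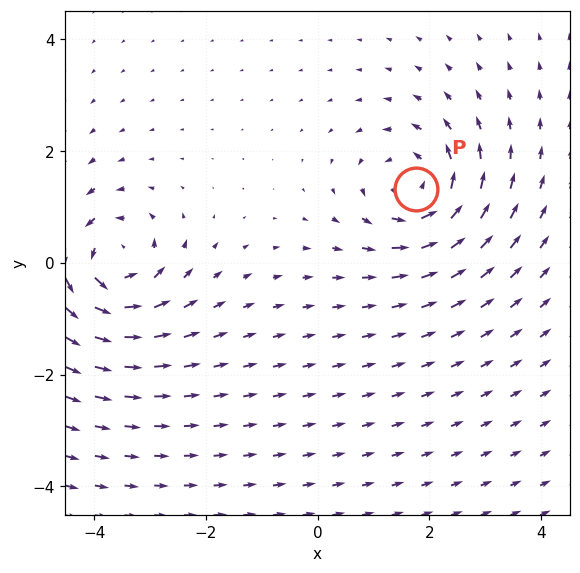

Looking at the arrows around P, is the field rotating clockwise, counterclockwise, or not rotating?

counterclockwise

Near P at (1.8, 1.3) the arrows circulate counterclockwise. The curl (z-component) there is about +4; positive curl means counterclockwise rotation.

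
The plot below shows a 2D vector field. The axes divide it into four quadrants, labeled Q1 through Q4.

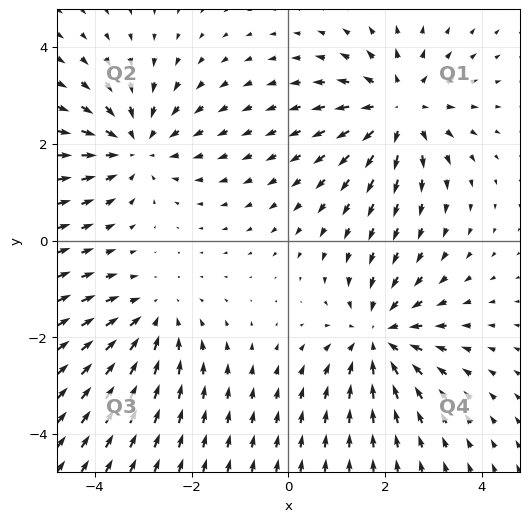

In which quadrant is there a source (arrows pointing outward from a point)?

The source sits at approximately (2.3, 2.7), which lies in quadrant Q1. The divergence there is about +5, positive as expected for a source.

Q1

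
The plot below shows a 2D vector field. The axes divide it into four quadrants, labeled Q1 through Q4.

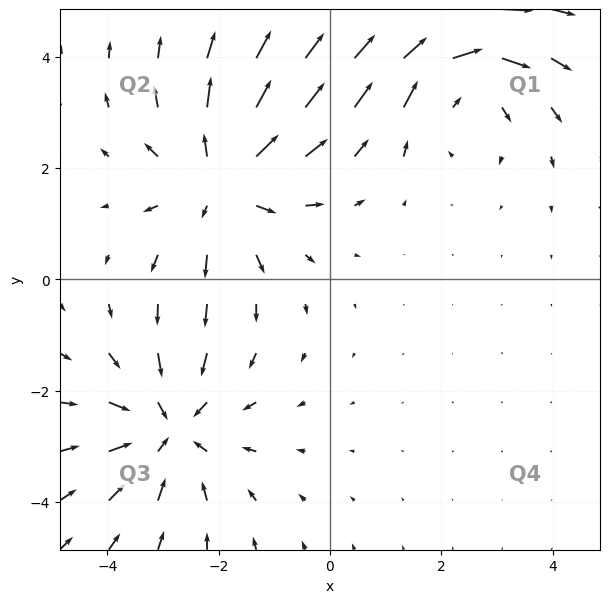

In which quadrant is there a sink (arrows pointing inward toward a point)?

Q3

The sink sits at approximately (-2.9, -2.7), which lies in quadrant Q3. The divergence there is about -3, negative as expected for a sink.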